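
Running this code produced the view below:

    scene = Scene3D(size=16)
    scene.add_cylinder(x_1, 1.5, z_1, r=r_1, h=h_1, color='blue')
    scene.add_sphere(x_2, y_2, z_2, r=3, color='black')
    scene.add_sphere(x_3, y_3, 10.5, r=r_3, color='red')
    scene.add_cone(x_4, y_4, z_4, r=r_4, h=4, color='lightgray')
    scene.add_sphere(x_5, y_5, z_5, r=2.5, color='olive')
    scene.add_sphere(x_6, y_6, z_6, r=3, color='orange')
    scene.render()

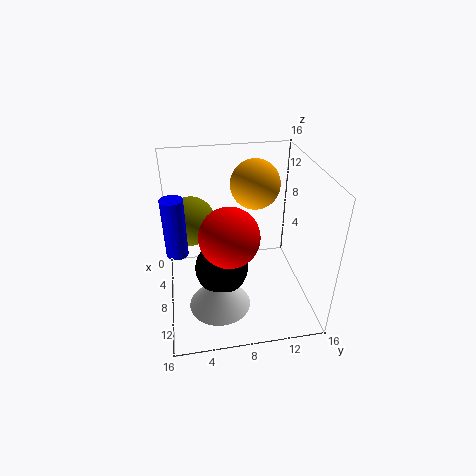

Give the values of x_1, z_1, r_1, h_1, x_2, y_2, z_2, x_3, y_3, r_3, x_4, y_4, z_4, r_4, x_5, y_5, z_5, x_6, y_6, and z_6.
x_1 = 12.5; z_1 = 10; r_1 = 1; h_1 = 5.5; x_2 = 8.5; y_2 = 6; z_2 = 4.5; x_3 = 11.5; y_3 = 6.5; r_3 = 3; x_4 = 10; y_4 = 5.5; z_4 = 0.5; r_4 = 3.5; x_5 = 8.5; y_5 = 3; z_5 = 11; x_6 = 3; y_6 = 11; z_6 = 12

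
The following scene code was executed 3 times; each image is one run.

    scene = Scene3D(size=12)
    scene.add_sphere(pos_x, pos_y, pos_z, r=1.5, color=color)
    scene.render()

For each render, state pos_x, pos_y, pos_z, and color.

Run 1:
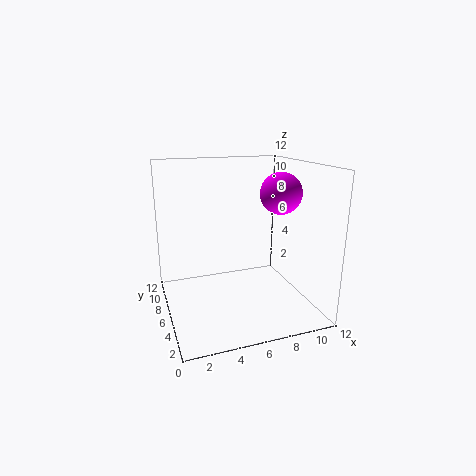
pos_x = 8, pos_y = 2.5, pos_z = 10.25, color = 'magenta'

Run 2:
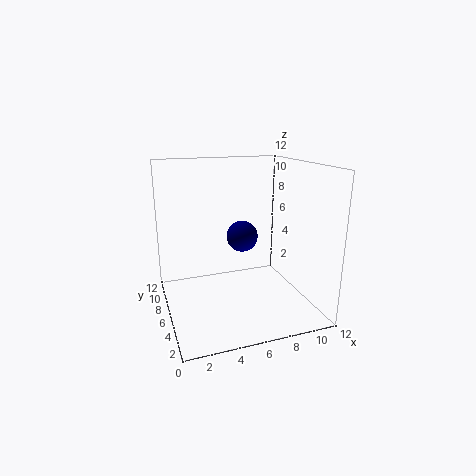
pos_x = 7.75, pos_y = 9.75, pos_z = 4.75, color = 'navy'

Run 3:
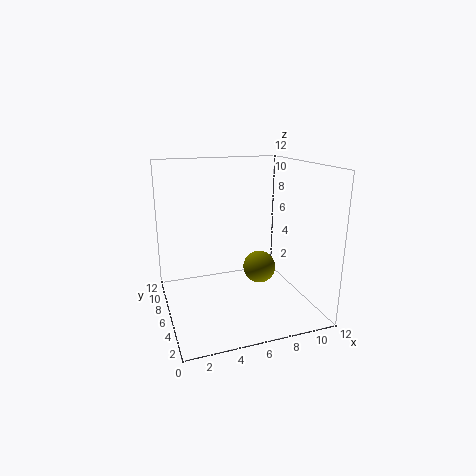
pos_x = 8.75, pos_y = 7.75, pos_z = 2.25, color = 'olive'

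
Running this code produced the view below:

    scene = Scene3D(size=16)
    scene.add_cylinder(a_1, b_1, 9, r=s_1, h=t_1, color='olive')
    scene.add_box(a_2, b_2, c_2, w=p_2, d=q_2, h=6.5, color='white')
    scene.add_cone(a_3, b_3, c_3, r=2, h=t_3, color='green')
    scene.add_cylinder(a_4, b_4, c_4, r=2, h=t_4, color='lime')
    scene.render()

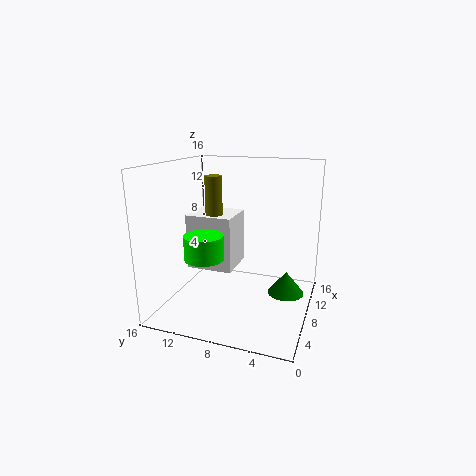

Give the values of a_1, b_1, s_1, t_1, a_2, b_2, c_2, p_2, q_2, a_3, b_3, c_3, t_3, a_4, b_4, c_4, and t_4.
a_1 = 9.5, b_1 = 11.5, s_1 = 1, t_1 = 5.5, a_2 = 8, b_2 = 9, c_2 = 3.5, p_2 = 5, q_2 = 5.5, a_3 = 8.5, b_3 = 2.5, c_3 = 2, t_3 = 2.5, a_4 = 3.5, b_4 = 10, c_4 = 7, t_4 = 2.5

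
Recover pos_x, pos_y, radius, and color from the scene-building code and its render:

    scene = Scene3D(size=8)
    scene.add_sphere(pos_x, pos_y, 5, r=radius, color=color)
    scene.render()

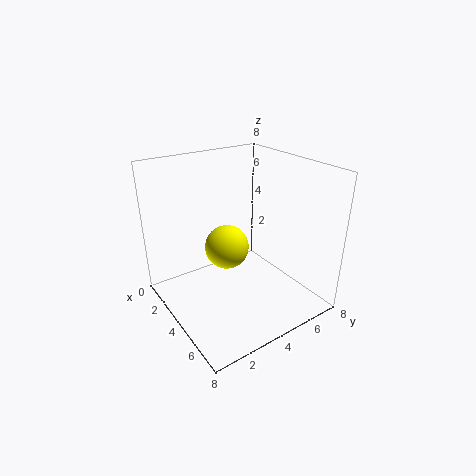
pos_x = 6; pos_y = 2; radius = 1; color = 'yellow'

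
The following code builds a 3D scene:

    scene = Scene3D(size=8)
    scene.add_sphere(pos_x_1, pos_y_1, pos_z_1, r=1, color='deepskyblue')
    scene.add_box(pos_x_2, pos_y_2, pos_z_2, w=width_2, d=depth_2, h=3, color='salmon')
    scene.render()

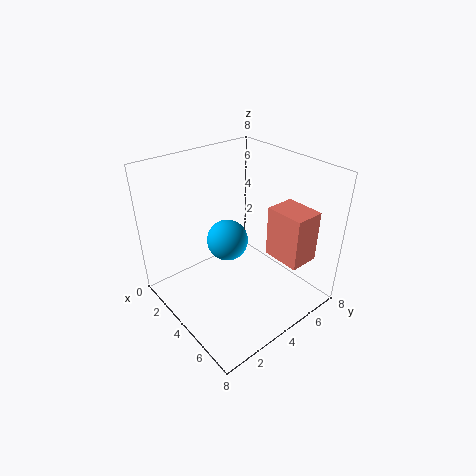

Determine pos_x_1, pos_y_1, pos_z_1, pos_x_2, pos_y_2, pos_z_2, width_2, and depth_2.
pos_x_1 = 5
pos_y_1 = 2.5
pos_z_1 = 5
pos_x_2 = 4.5
pos_y_2 = 5.75
pos_z_2 = 2.5
width_2 = 2.25
depth_2 = 1.75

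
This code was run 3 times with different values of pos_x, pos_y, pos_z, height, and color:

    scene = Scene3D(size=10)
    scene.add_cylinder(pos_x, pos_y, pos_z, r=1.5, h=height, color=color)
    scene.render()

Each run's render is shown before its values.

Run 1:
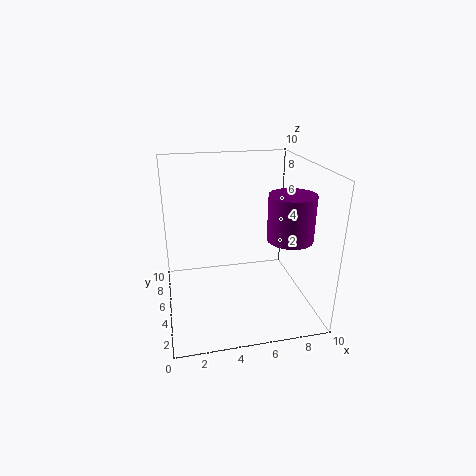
pos_x = 8; pos_y = 3; pos_z = 5.5; height = 3; color = 'purple'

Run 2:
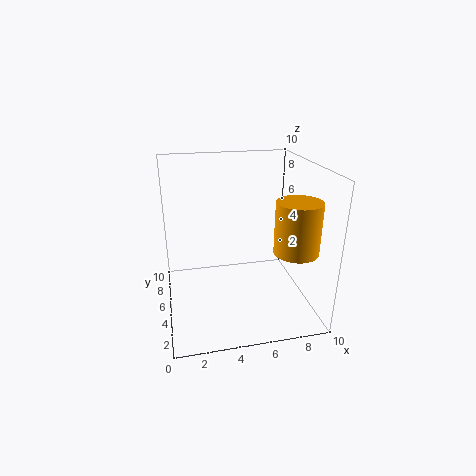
pos_x = 8.5; pos_y = 3; pos_z = 4.5; height = 3.5; color = 'orange'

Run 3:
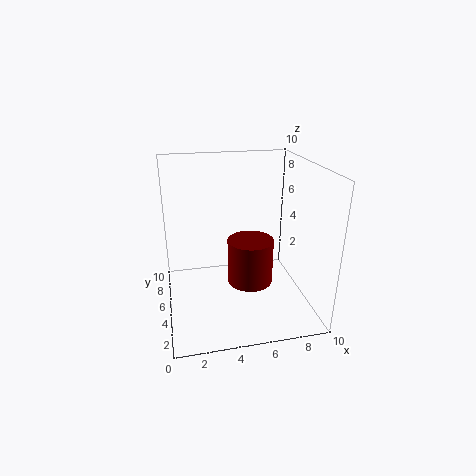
pos_x = 5.5; pos_y = 3.5; pos_z = 2.5; height = 3; color = 'maroon'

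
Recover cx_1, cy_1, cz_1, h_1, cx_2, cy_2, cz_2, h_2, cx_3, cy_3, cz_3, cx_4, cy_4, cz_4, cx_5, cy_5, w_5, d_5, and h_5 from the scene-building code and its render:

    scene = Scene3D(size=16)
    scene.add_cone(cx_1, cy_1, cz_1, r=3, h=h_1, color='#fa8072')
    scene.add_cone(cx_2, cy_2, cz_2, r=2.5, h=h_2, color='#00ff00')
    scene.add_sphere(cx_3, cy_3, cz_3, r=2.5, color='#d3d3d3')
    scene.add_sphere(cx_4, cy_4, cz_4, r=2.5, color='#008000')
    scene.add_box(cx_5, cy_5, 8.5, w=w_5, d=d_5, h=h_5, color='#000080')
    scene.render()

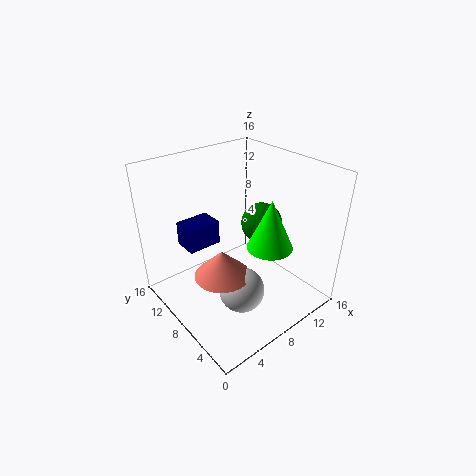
cx_1 = 5
cy_1 = 7
cz_1 = 5
h_1 = 3
cx_2 = 10
cy_2 = 5
cz_2 = 7.5
h_2 = 5.5
cx_3 = 6.5
cy_3 = 5.5
cz_3 = 3
cx_4 = 13
cy_4 = 9.5
cz_4 = 7.5
cx_5 = 2
cy_5 = 8
w_5 = 3.5
d_5 = 2.5
h_5 = 2.5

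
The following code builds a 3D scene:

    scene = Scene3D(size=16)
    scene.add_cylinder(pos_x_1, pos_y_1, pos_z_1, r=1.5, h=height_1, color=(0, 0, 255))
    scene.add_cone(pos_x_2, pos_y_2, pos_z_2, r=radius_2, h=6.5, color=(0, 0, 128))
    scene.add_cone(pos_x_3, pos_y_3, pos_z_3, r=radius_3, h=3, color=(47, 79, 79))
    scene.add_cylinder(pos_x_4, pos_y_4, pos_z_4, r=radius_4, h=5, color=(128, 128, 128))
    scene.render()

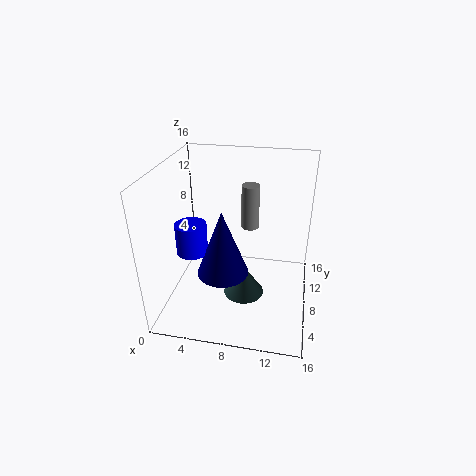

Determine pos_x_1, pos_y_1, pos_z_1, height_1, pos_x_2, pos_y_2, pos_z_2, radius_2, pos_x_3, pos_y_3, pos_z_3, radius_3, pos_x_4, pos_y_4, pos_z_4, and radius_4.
pos_x_1 = 4.5; pos_y_1 = 3; pos_z_1 = 9; height_1 = 3; pos_x_2 = 7.5; pos_y_2 = 3; pos_z_2 = 7; radius_2 = 2.5; pos_x_3 = 9.5; pos_y_3 = 3.5; pos_z_3 = 4.5; radius_3 = 2; pos_x_4 = 9; pos_y_4 = 10; pos_z_4 = 8.5; radius_4 = 1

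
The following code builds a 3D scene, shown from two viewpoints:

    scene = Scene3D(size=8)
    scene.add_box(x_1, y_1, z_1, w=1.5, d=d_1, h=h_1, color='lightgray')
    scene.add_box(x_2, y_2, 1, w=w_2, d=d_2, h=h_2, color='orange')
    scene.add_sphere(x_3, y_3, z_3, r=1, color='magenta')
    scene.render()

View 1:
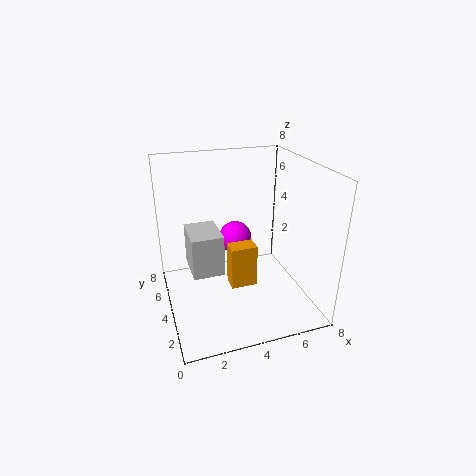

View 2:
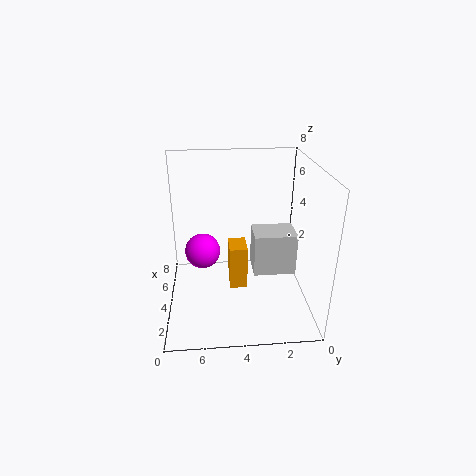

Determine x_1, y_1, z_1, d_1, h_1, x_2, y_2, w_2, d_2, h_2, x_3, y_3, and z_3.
x_1 = 1
y_1 = 1.5
z_1 = 3.5
d_1 = 2
h_1 = 2
x_2 = 3.5
y_2 = 3.5
w_2 = 1.5
d_2 = 1
h_2 = 2.5
x_3 = 4.5
y_3 = 6
z_3 = 3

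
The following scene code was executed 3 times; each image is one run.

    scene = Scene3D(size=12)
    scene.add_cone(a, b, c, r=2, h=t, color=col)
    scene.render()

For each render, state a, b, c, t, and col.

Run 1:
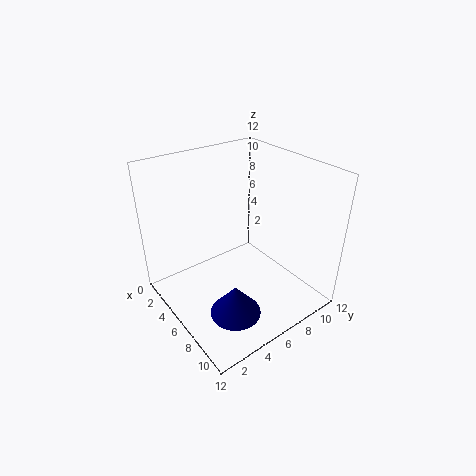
a = 9
b = 3.5
c = 1.5
t = 2.5
col = 'navy'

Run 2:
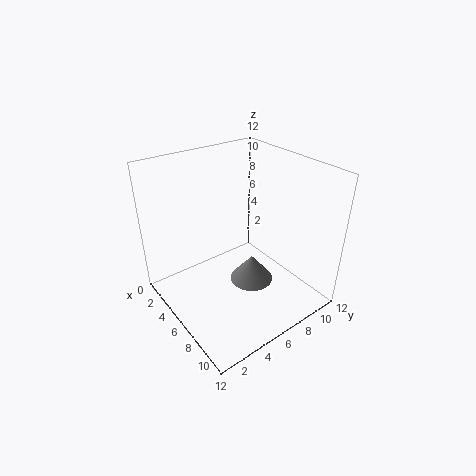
a = 5.5
b = 8
c = 0.5
t = 2.5
col = 'gray'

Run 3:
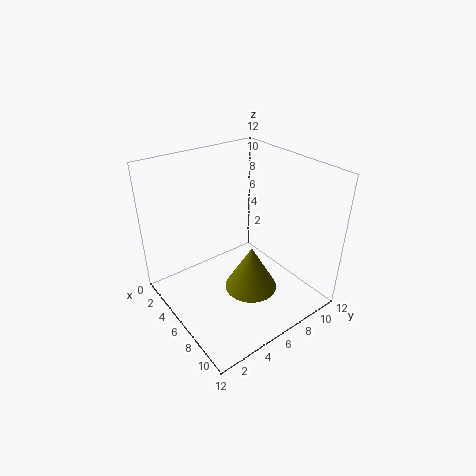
a = 9
b = 5
c = 3.5
t = 3.5
col = 'olive'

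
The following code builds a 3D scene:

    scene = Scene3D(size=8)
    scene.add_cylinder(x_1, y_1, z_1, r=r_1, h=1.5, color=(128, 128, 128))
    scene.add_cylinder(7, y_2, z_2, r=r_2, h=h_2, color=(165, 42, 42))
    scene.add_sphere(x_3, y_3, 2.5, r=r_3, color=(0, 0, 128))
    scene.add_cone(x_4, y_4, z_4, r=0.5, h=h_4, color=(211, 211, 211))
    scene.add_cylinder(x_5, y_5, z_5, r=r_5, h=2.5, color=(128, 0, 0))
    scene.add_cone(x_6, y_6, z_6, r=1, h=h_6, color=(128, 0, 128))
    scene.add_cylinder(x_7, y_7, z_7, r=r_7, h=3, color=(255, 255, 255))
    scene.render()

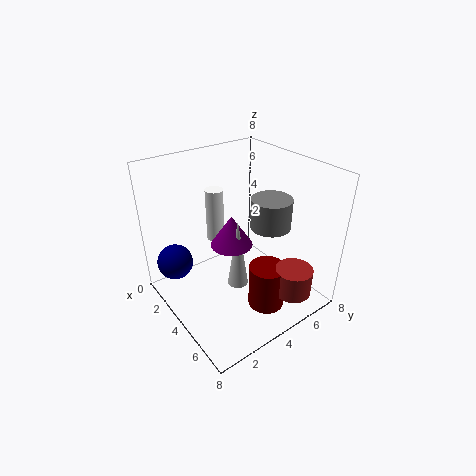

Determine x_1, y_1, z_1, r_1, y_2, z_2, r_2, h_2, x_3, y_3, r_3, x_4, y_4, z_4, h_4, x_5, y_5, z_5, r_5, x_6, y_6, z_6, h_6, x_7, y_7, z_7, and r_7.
x_1 = 6
y_1 = 4.5
z_1 = 5.5
r_1 = 1
y_2 = 5.5
z_2 = 1.5
r_2 = 1
h_2 = 1.5
x_3 = 2
y_3 = 1
r_3 = 1
x_4 = 6
y_4 = 2.5
z_4 = 3
h_4 = 3.5
x_5 = 6
y_5 = 4.5
z_5 = 0.5
r_5 = 1
x_6 = 5.5
y_6 = 2.5
z_6 = 5
h_6 = 1.5
x_7 = 2.5
y_7 = 3.5
z_7 = 3.5
r_7 = 0.5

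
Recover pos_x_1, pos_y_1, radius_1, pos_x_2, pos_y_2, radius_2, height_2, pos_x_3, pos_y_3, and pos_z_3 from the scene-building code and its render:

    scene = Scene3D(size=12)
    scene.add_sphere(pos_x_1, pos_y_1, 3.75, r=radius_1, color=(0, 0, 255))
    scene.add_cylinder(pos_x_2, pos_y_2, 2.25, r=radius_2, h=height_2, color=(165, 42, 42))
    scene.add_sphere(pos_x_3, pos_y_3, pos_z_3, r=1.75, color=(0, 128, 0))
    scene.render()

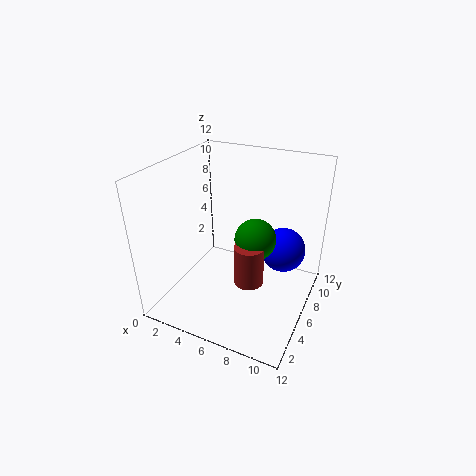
pos_x_1 = 9
pos_y_1 = 9.25
radius_1 = 2
pos_x_2 = 7.25
pos_y_2 = 5.5
radius_2 = 1.25
height_2 = 3.5
pos_x_3 = 7.25
pos_y_3 = 6.75
pos_z_3 = 5.75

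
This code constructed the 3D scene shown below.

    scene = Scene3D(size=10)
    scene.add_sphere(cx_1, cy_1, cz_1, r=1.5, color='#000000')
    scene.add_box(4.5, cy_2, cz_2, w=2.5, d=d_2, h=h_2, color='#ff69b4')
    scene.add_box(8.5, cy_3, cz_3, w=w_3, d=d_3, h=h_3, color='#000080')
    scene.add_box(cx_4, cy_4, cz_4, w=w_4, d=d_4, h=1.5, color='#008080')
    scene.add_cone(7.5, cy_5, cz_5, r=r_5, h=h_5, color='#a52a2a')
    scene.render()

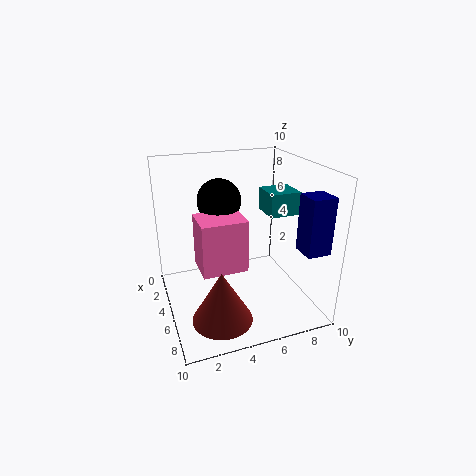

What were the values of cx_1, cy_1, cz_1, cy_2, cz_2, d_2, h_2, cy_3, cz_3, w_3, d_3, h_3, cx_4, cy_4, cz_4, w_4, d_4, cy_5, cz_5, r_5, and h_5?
cx_1 = 4, cy_1 = 4, cz_1 = 7.5, cy_2 = 2, cz_2 = 3.5, d_2 = 3, h_2 = 3.5, cy_3 = 7.5, cz_3 = 5.5, w_3 = 1.5, d_3 = 1.5, h_3 = 3.5, cx_4 = 5, cy_4 = 6.5, cz_4 = 7, w_4 = 2, d_4 = 2, cy_5 = 3, cz_5 = 0.5, r_5 = 2, h_5 = 3.5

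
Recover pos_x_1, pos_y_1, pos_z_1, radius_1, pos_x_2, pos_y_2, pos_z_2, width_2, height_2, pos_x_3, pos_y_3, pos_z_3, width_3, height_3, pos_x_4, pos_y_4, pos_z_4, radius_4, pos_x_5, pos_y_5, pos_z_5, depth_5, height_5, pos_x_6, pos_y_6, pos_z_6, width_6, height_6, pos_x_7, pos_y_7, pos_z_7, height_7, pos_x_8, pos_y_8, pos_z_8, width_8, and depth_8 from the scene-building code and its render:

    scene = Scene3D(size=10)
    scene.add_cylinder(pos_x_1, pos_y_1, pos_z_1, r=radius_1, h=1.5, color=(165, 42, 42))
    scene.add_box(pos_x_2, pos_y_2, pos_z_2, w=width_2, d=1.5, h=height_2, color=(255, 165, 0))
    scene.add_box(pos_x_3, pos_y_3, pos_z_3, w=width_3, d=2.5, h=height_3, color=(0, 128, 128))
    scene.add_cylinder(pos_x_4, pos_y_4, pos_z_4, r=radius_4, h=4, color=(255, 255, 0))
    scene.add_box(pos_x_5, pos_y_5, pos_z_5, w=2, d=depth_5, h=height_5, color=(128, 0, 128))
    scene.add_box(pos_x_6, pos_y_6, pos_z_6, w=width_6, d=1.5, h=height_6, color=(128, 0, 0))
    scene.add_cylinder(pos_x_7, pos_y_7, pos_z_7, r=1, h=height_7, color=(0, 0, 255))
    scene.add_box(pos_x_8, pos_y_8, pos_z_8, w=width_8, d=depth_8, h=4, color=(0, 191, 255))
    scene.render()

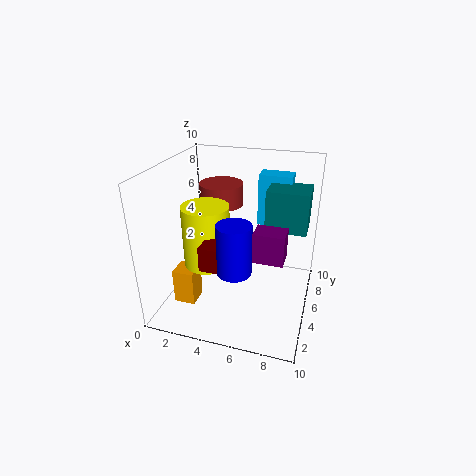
pos_x_1 = 3.5, pos_y_1 = 6, pos_z_1 = 7, radius_1 = 1.5, pos_x_2 = 1, pos_y_2 = 2.5, pos_z_2 = 0.5, width_2 = 1.5, height_2 = 2.5, pos_x_3 = 6.5, pos_y_3 = 6.5, pos_z_3 = 5, width_3 = 3, height_3 = 3, pos_x_4 = 3.5, pos_y_4 = 3, pos_z_4 = 4, radius_4 = 1.5, pos_x_5 = 6.5, pos_y_5 = 3, pos_z_5 = 4.5, depth_5 = 1.5, height_5 = 2, pos_x_6 = 4, pos_y_6 = 0.5, pos_z_6 = 5, width_6 = 2.5, height_6 = 1.5, pos_x_7 = 6, pos_y_7 = 1, pos_z_7 = 5, height_7 = 3, pos_x_8 = 5.5, pos_y_8 = 8.5, pos_z_8 = 4.5, width_8 = 2.5, depth_8 = 1.5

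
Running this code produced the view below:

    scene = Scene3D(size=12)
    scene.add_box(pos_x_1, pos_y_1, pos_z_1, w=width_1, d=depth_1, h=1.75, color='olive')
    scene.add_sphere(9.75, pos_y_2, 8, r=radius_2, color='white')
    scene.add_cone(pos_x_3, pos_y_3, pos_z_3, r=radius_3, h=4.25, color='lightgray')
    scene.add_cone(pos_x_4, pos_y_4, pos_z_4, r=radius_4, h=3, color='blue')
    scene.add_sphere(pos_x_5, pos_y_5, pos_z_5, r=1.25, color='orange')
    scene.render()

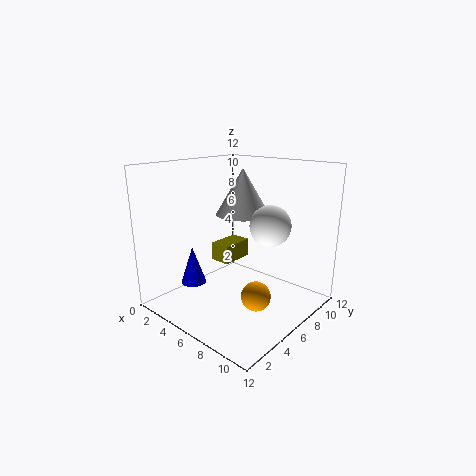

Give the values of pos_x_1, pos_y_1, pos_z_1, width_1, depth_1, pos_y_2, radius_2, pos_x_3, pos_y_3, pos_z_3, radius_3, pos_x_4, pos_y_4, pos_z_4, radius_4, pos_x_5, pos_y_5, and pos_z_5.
pos_x_1 = 1.25
pos_y_1 = 7.5
pos_z_1 = 2.25
width_1 = 2
depth_1 = 3.25
pos_y_2 = 5.25
radius_2 = 1.5
pos_x_3 = 3.75
pos_y_3 = 9.25
pos_z_3 = 7
radius_3 = 2.5
pos_x_4 = 4.25
pos_y_4 = 2.5
pos_z_4 = 2.75
radius_4 = 1
pos_x_5 = 8
pos_y_5 = 6
pos_z_5 = 1.25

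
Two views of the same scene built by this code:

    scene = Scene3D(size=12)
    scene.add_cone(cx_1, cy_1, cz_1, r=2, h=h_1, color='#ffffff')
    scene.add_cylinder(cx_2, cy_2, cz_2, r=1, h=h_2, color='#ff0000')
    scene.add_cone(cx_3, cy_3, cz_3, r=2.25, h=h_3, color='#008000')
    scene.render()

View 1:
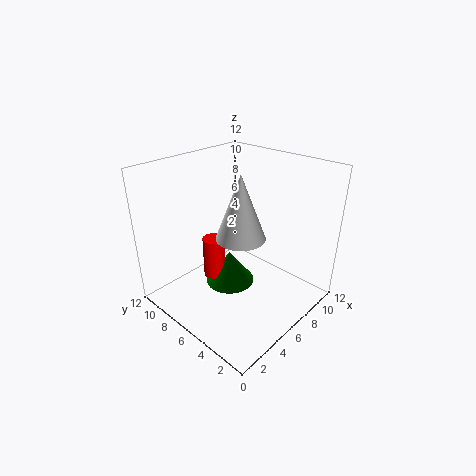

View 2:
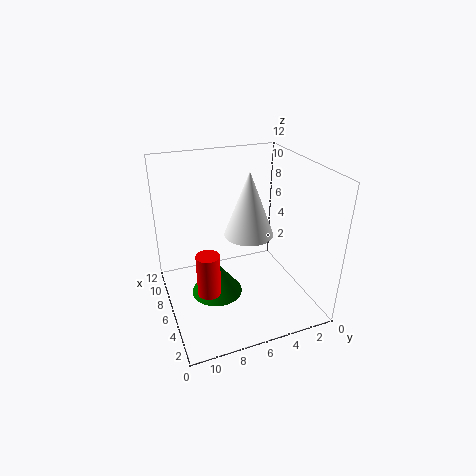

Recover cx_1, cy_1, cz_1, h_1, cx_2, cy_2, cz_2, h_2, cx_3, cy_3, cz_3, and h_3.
cx_1 = 5.5; cy_1 = 5.25; cz_1 = 6.5; h_1 = 5.25; cx_2 = 5.75; cy_2 = 8.75; cz_2 = 1.25; h_2 = 3.75; cx_3 = 6.75; cy_3 = 7.75; cz_3 = 0.5; h_3 = 3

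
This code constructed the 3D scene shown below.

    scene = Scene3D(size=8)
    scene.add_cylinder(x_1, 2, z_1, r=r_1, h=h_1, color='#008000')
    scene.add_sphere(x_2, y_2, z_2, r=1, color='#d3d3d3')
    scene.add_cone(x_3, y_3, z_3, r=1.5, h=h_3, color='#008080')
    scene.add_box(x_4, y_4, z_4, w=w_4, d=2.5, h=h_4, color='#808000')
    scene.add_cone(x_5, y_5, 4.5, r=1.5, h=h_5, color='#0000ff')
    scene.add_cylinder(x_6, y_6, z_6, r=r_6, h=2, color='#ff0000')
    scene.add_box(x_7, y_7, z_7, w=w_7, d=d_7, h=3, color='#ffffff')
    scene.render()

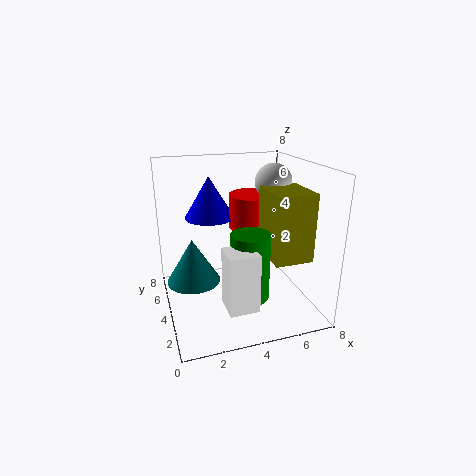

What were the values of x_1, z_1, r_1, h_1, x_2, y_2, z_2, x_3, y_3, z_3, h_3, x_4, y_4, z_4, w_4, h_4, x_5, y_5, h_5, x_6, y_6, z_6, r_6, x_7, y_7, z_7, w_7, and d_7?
x_1 = 4
z_1 = 1.5
r_1 = 1
h_1 = 3.5
x_2 = 6
y_2 = 4
z_2 = 7
x_3 = 1.5
y_3 = 4.5
z_3 = 1.5
h_3 = 2.5
x_4 = 5
y_4 = 1
z_4 = 3.5
w_4 = 2
h_4 = 3.5
x_5 = 3
y_5 = 6.5
h_5 = 2.5
x_6 = 5.5
y_6 = 5.5
z_6 = 4
r_6 = 1.5
x_7 = 2.5
y_7 = 0.5
z_7 = 1.5
w_7 = 1.5
d_7 = 1.5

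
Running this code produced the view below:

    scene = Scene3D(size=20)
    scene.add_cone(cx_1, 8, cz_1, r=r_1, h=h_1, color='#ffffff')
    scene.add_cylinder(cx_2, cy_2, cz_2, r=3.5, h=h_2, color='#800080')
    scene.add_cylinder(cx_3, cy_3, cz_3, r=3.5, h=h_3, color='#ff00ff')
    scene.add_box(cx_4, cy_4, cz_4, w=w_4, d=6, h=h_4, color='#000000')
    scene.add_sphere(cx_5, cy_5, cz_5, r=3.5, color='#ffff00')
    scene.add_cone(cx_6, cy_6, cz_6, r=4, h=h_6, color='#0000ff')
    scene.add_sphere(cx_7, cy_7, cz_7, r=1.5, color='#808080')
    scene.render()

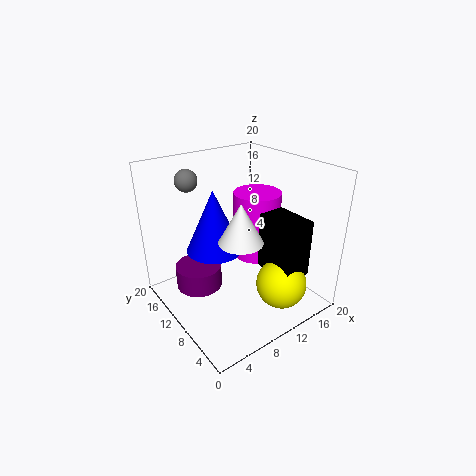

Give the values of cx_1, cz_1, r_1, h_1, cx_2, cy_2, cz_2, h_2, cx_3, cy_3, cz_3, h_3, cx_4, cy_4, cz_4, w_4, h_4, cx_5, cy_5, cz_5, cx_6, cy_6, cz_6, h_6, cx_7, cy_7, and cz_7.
cx_1 = 9
cz_1 = 10.5
r_1 = 3
h_1 = 5.5
cx_2 = 6.5
cy_2 = 15.5
cz_2 = 0.5
h_2 = 3.5
cx_3 = 15
cy_3 = 12
cz_3 = 5
h_3 = 10
cx_4 = 12.5
cy_4 = 2.5
cz_4 = 5.5
w_4 = 4
h_4 = 8
cx_5 = 13.5
cy_5 = 4.5
cz_5 = 4
cx_6 = 8
cy_6 = 13
cz_6 = 7.5
h_6 = 9
cx_7 = 5
cy_7 = 14.5
cz_7 = 18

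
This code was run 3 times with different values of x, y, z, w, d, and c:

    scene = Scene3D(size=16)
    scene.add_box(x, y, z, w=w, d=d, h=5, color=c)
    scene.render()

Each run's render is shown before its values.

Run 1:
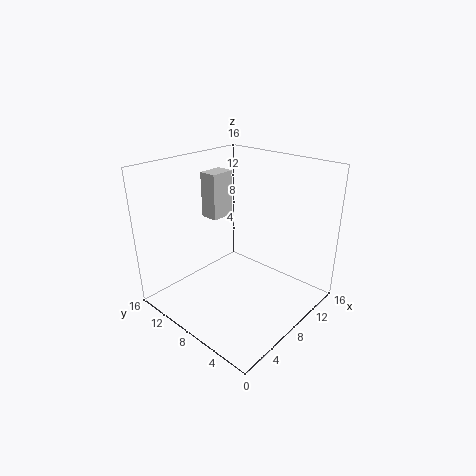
x = 6.5; y = 10; z = 10; w = 2.75; d = 2; c = 'lightgray'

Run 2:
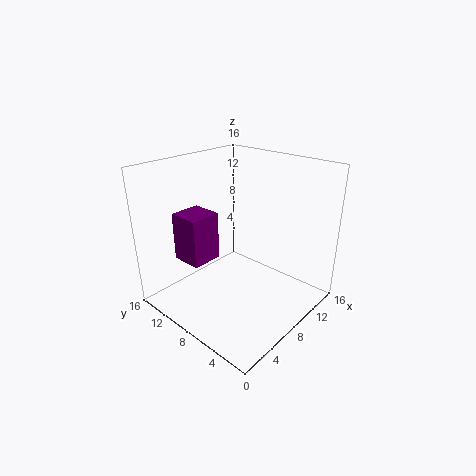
x = 2; y = 8.25; z = 6.75; w = 3.25; d = 3.25; c = 'purple'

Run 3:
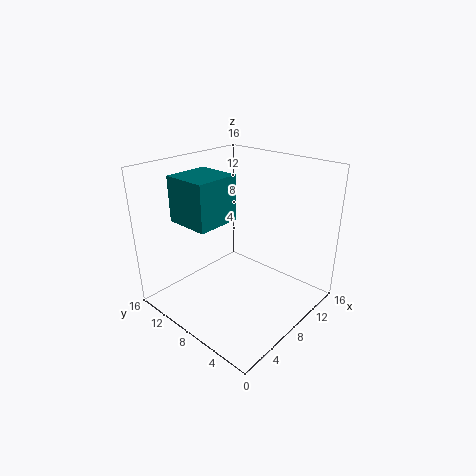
x = 3.25; y = 8.5; z = 10; w = 5; d = 5; c = 'teal'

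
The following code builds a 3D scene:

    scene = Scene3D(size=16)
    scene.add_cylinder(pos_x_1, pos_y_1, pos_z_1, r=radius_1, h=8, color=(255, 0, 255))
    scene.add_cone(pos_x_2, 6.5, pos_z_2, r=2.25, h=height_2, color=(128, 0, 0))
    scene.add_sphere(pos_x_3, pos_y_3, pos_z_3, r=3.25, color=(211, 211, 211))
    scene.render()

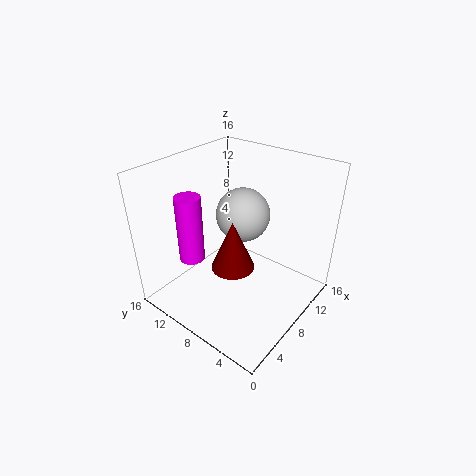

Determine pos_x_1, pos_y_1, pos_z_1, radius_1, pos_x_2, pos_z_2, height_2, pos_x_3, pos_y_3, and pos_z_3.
pos_x_1 = 5.75
pos_y_1 = 13.25
pos_z_1 = 4.25
radius_1 = 1.5
pos_x_2 = 5.25
pos_z_2 = 6.5
height_2 = 5.25
pos_x_3 = 11.5
pos_y_3 = 10
pos_z_3 = 8.75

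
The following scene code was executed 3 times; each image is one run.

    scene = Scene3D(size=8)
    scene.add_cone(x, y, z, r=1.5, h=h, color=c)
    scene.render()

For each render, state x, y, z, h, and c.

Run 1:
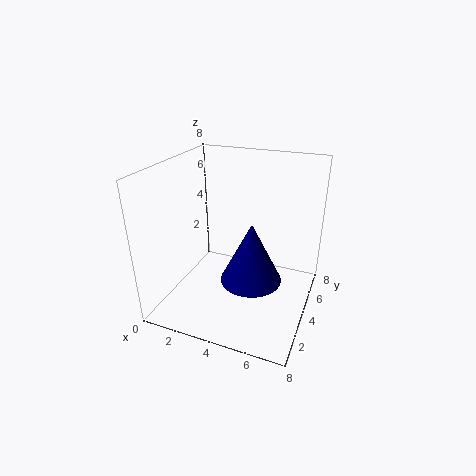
x = 5.5, y = 2, z = 3, h = 3, c = 'navy'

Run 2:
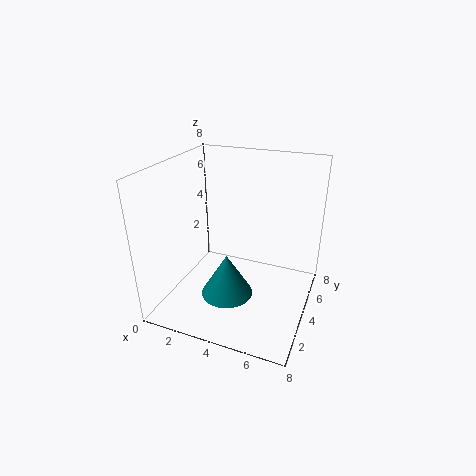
x = 3.5, y = 3.5, z = 0.5, h = 2.5, c = 'teal'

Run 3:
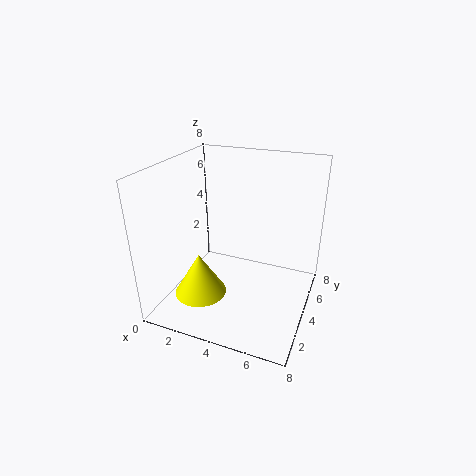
x = 2, y = 3, z = 0.5, h = 2.5, c = 'yellow'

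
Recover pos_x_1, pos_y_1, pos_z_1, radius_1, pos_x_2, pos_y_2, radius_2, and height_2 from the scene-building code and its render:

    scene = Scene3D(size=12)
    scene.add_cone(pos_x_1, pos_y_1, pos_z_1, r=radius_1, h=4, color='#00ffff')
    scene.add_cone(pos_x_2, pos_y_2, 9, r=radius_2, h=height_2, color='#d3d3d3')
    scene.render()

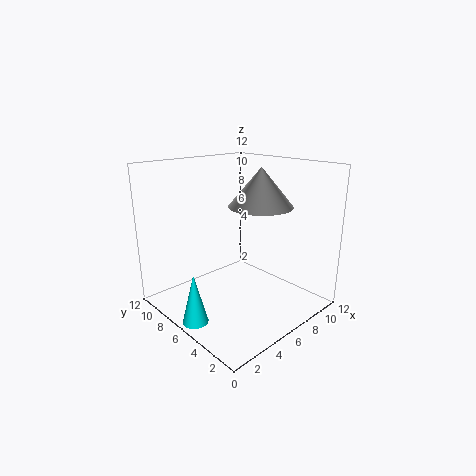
pos_x_1 = 1; pos_y_1 = 5.5; pos_z_1 = 0.5; radius_1 = 1; pos_x_2 = 6.5; pos_y_2 = 4; radius_2 = 2.5; height_2 = 3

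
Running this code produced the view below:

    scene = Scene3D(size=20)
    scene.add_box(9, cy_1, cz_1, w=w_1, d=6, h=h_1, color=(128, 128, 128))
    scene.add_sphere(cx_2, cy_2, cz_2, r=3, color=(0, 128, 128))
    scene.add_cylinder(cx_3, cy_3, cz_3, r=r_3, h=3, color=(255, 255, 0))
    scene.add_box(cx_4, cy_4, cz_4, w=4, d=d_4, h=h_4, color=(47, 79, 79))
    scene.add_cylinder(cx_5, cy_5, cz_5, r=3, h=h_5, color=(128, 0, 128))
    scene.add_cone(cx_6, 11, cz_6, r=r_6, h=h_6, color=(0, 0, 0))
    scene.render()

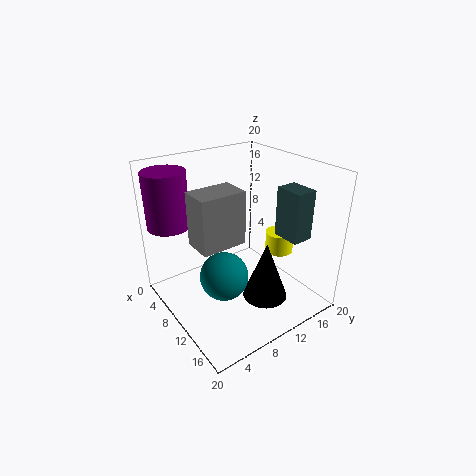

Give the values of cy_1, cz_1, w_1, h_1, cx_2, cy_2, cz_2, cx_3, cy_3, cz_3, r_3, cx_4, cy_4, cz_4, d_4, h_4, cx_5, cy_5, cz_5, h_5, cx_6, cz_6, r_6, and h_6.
cy_1 = 3, cz_1 = 11, w_1 = 4, h_1 = 7, cx_2 = 14, cy_2 = 5, cz_2 = 8, cx_3 = 12, cy_3 = 16, cz_3 = 7, r_3 = 2, cx_4 = 12, cy_4 = 15, cz_4 = 10, d_4 = 3, h_4 = 7, cx_5 = 3, cy_5 = 3, cz_5 = 11, h_5 = 8, cx_6 = 15, cz_6 = 3, r_6 = 3, h_6 = 8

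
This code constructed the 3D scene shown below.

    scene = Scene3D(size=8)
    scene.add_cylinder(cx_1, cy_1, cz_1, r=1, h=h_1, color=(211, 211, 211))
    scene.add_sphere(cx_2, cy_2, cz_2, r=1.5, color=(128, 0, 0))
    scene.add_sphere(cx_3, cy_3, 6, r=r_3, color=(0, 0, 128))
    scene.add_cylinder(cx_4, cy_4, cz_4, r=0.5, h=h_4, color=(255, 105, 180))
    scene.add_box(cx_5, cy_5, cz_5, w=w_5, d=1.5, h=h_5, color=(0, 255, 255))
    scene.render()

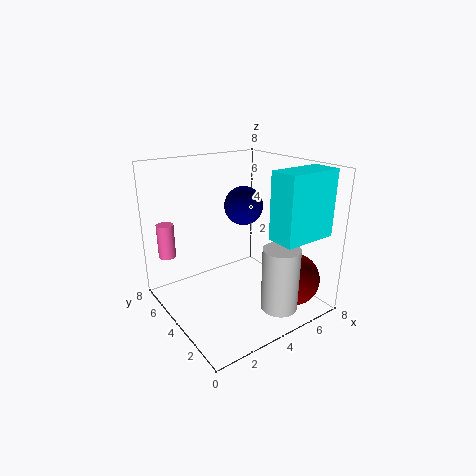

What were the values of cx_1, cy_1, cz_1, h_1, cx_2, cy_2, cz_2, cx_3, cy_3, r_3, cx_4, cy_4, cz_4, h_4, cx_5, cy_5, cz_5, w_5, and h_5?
cx_1 = 5; cy_1 = 1.5; cz_1 = 0.5; h_1 = 3.5; cx_2 = 6.5; cy_2 = 2; cz_2 = 1.5; cx_3 = 4; cy_3 = 3.5; r_3 = 1; cx_4 = 1; cy_4 = 7; cz_4 = 2.5; h_4 = 2; cx_5 = 4.5; cy_5 = 0.5; cz_5 = 4.5; w_5 = 3; h_5 = 3.5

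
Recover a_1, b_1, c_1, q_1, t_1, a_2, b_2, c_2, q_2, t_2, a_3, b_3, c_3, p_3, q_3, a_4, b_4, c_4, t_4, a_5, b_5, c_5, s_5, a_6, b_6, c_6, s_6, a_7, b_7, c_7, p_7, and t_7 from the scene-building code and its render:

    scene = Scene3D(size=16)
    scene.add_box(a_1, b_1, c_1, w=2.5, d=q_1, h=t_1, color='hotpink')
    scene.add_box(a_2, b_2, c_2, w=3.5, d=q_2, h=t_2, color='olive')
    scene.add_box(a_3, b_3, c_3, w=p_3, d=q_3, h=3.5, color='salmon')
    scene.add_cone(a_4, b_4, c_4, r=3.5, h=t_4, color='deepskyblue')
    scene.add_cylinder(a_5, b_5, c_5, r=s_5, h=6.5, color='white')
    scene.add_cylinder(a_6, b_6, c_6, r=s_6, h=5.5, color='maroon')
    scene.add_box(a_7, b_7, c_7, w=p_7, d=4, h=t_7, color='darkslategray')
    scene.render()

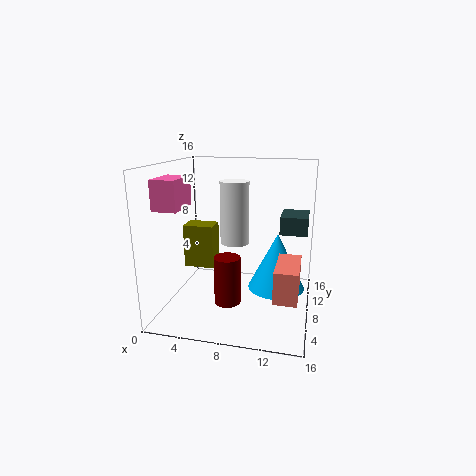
a_1 = 1
b_1 = 2
c_1 = 12
q_1 = 4
t_1 = 3
a_2 = 1.5
b_2 = 8
c_2 = 4
q_2 = 2.5
t_2 = 5
a_3 = 12.5
b_3 = 4
c_3 = 2.5
p_3 = 2.5
q_3 = 5.5
a_4 = 12
b_4 = 12
c_4 = 0.5
t_4 = 7
a_5 = 8
b_5 = 6.5
c_5 = 8
s_5 = 1.5
a_6 = 7
b_6 = 7
c_6 = 0.5
s_6 = 1.5
a_7 = 12.5
b_7 = 8.5
c_7 = 8.5
p_7 = 3
t_7 = 2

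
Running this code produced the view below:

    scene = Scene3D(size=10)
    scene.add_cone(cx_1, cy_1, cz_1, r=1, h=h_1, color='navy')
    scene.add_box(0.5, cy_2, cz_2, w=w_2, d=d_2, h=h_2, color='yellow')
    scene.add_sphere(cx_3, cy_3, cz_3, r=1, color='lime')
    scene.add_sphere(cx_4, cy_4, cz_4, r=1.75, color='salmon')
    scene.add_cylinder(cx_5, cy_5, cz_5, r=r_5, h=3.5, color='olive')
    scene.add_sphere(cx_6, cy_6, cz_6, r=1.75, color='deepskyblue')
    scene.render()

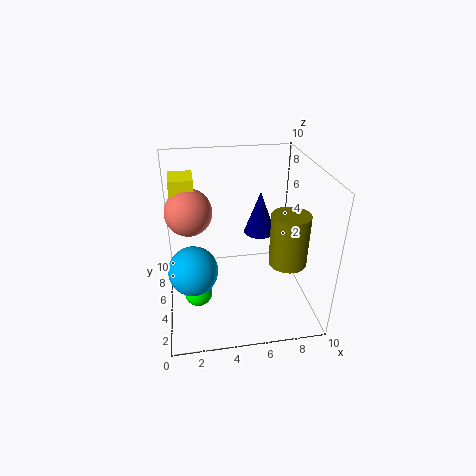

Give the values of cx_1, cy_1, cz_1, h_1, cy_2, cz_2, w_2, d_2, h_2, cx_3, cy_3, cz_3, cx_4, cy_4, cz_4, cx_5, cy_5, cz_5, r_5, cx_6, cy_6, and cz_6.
cx_1 = 6.25
cy_1 = 4
cz_1 = 6
h_1 = 2.75
cy_2 = 7.25
cz_2 = 5.25
w_2 = 1.75
d_2 = 2.25
h_2 = 3.25
cx_3 = 2
cy_3 = 4.5
cz_3 = 1
cx_4 = 1.75
cy_4 = 7.5
cz_4 = 6
cx_5 = 8
cy_5 = 3
cz_5 = 4
r_5 = 1.25
cx_6 = 1.75
cy_6 = 4.75
cz_6 = 2.75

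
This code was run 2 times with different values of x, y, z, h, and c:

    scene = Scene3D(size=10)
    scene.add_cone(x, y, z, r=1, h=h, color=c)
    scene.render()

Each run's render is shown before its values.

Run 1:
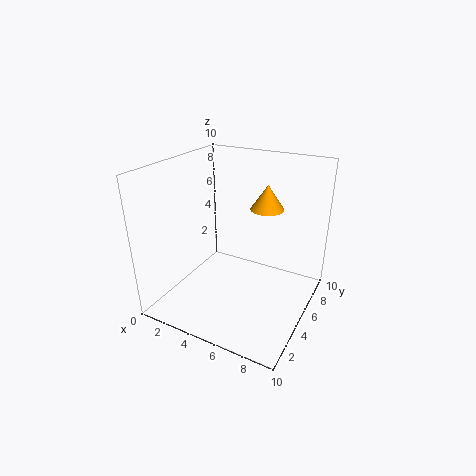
x = 7.5; y = 4; z = 8; h = 1.5; c = 'orange'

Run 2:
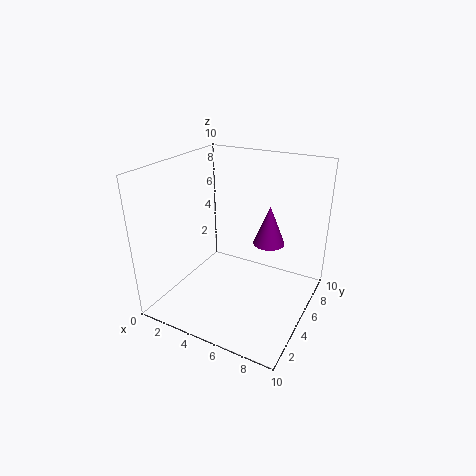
x = 7.5; y = 4.5; z = 5.5; h = 2.5; c = 'purple'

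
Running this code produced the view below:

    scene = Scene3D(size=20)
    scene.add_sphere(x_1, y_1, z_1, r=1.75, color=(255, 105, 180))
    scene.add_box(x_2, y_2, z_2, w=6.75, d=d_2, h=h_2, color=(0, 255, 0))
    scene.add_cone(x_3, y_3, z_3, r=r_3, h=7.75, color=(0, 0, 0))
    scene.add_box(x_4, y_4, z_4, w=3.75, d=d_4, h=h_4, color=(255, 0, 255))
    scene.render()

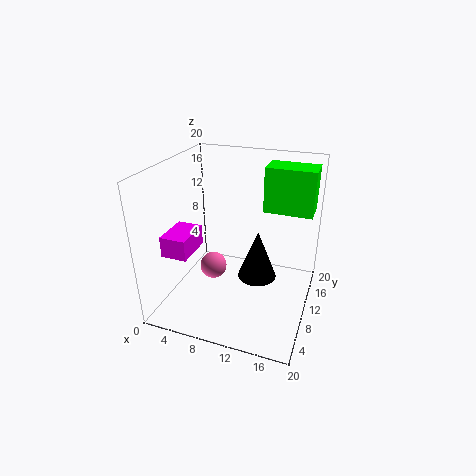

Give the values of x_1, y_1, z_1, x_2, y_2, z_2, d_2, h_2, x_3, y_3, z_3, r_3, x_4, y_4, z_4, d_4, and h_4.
x_1 = 7.75; y_1 = 6.5; z_1 = 7.25; x_2 = 12.75; y_2 = 12.5; z_2 = 13.25; d_2 = 4; h_2 = 6.25; x_3 = 11.75; y_3 = 14; z_3 = 1.5; r_3 = 3; x_4 = 0.25; y_4 = 5.5; z_4 = 7.5; d_4 = 5.5; h_4 = 3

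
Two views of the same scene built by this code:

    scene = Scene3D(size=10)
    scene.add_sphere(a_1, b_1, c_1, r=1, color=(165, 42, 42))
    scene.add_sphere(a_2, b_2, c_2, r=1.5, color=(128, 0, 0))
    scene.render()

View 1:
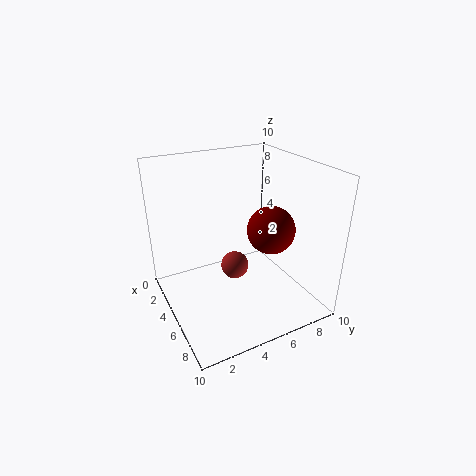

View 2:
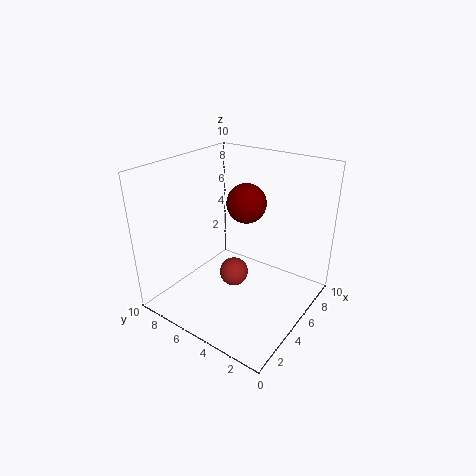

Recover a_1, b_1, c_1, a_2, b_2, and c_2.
a_1 = 4.5, b_1 = 5, c_1 = 2.5, a_2 = 7.5, b_2 = 6, c_2 = 6.5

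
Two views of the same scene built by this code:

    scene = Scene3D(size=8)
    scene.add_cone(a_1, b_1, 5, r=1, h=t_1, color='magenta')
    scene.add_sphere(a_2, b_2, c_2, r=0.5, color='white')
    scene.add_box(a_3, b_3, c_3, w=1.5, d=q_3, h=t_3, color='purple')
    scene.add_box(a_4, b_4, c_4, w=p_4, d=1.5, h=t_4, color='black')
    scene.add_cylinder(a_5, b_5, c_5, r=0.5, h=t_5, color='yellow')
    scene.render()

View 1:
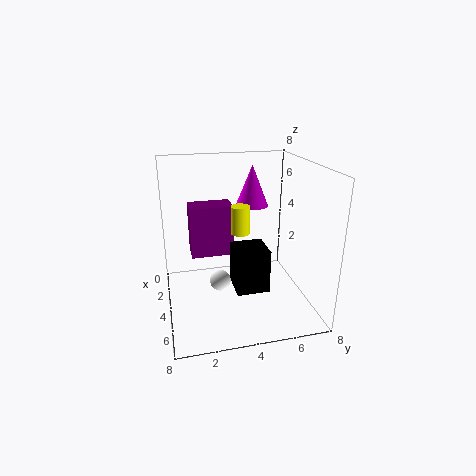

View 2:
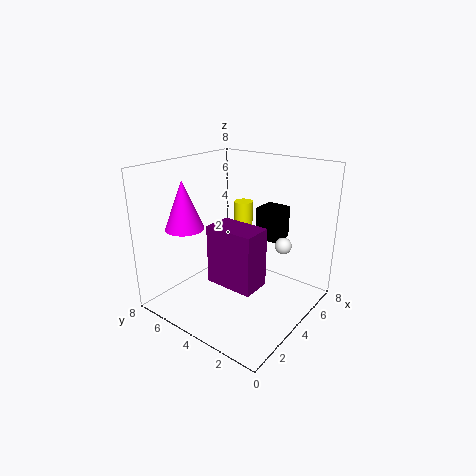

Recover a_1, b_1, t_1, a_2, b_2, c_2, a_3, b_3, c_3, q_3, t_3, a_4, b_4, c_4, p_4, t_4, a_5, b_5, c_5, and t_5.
a_1 = 1.5
b_1 = 5.5
t_1 = 2.5
a_2 = 6.5
b_2 = 2.5
c_2 = 3
a_3 = 1.5
b_3 = 1.5
c_3 = 2.5
q_3 = 2.5
t_3 = 3
a_4 = 6.5
b_4 = 3
c_4 = 3
p_4 = 1.5
t_4 = 2
a_5 = 4.5
b_5 = 4
c_5 = 4.5
t_5 = 1.5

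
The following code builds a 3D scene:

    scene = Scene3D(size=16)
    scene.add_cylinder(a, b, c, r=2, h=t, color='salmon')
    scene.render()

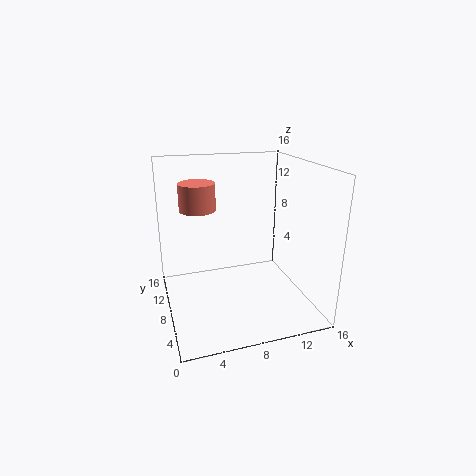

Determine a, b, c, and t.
a = 4; b = 10; c = 11; t = 3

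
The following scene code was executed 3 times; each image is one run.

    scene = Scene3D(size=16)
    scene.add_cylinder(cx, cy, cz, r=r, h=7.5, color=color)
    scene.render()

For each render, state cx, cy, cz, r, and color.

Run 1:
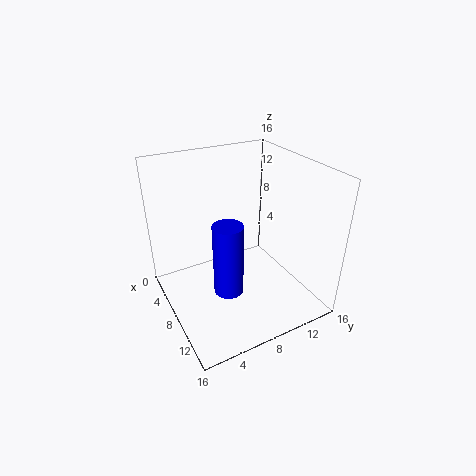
cx = 11.5, cy = 5, cz = 4.5, r = 1.5, color = 'blue'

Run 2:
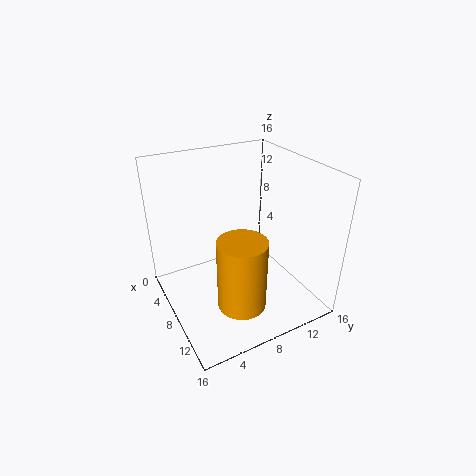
cx = 12.5, cy = 6, cz = 3, r = 2.5, color = 'orange'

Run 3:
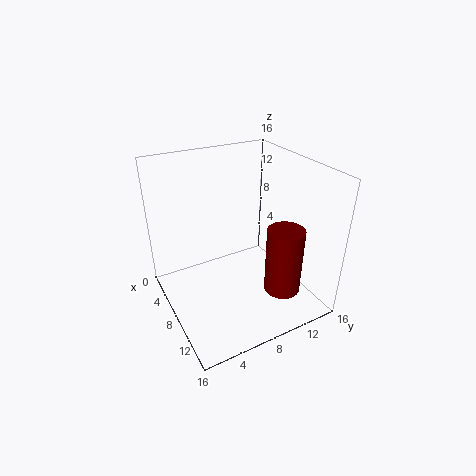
cx = 12, cy = 11.5, cz = 2.5, r = 2, color = 'maroon'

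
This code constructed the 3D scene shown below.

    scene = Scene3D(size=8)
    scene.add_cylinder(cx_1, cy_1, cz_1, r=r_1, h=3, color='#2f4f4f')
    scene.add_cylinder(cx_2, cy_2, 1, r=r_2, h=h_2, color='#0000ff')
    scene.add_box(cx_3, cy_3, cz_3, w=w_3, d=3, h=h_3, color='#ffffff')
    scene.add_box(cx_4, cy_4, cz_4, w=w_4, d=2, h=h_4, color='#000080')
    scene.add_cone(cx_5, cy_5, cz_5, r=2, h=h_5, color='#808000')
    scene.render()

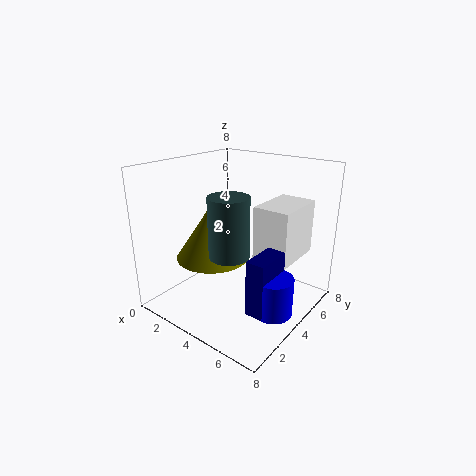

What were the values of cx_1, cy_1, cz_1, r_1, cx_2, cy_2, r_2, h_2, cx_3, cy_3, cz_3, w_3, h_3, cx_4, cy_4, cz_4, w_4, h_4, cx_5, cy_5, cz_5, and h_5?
cx_1 = 5; cy_1 = 2; cz_1 = 4; r_1 = 1; cx_2 = 7; cy_2 = 3; r_2 = 1; h_2 = 2; cx_3 = 5; cy_3 = 4; cz_3 = 3; w_3 = 2; h_3 = 3; cx_4 = 6; cy_4 = 2; cz_4 = 1; w_4 = 1; h_4 = 3; cx_5 = 3; cy_5 = 3; cz_5 = 3; h_5 = 3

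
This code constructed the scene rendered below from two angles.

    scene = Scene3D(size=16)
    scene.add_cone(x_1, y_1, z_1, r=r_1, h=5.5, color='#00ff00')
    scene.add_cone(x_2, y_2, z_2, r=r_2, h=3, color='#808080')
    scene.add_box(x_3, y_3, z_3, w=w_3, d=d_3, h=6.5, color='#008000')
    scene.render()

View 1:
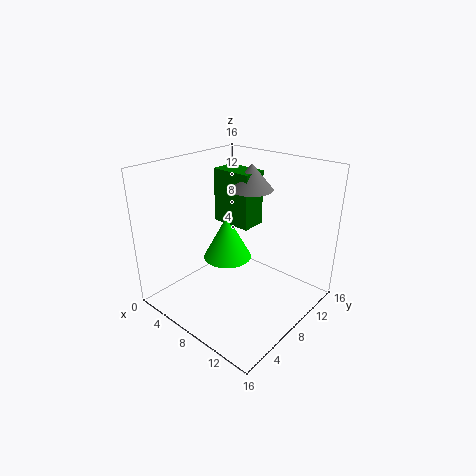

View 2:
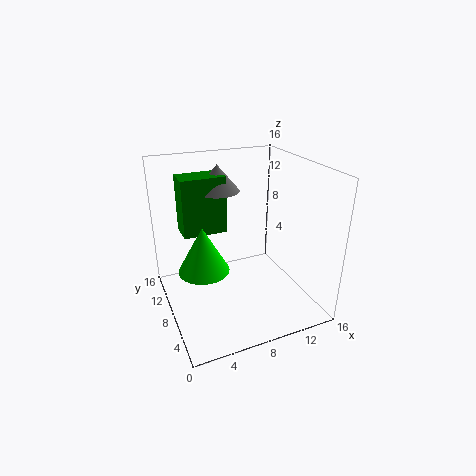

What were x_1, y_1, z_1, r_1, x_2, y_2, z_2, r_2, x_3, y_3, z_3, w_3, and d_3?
x_1 = 4.5
y_1 = 10
z_1 = 3.5
r_1 = 3
x_2 = 7
y_2 = 11.5
z_2 = 12.5
r_2 = 2.5
x_3 = 2.5
y_3 = 10
z_3 = 8
w_3 = 5
d_3 = 3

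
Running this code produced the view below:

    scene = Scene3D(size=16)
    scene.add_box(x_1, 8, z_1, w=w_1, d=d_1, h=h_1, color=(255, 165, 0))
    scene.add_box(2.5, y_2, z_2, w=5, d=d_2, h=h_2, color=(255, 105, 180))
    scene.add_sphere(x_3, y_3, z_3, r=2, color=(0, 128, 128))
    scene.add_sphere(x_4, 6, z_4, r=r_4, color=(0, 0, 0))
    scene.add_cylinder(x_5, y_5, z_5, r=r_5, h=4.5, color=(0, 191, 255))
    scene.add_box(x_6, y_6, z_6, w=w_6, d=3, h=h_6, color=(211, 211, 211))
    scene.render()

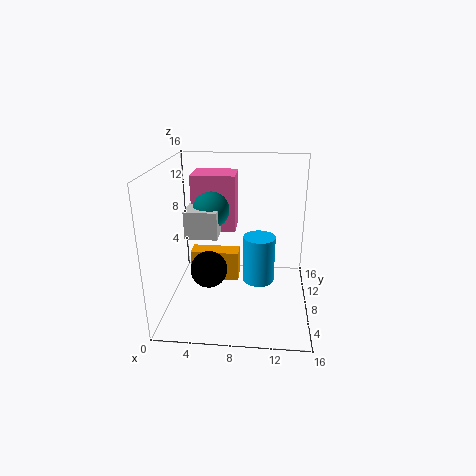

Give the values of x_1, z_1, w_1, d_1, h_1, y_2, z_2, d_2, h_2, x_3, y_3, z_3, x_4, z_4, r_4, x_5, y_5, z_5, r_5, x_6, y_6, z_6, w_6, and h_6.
x_1 = 2.5, z_1 = 2.5, w_1 = 5.5, d_1 = 2, h_1 = 3.5, y_2 = 9.5, z_2 = 8, d_2 = 4, h_2 = 6.5, x_3 = 5, y_3 = 8.5, z_3 = 11, x_4 = 5, z_4 = 5, r_4 = 2, x_5 = 10.5, y_5 = 3, z_5 = 6, r_5 = 1.5, x_6 = 2.5, y_6 = 6, z_6 = 8.5, w_6 = 3.5, h_6 = 3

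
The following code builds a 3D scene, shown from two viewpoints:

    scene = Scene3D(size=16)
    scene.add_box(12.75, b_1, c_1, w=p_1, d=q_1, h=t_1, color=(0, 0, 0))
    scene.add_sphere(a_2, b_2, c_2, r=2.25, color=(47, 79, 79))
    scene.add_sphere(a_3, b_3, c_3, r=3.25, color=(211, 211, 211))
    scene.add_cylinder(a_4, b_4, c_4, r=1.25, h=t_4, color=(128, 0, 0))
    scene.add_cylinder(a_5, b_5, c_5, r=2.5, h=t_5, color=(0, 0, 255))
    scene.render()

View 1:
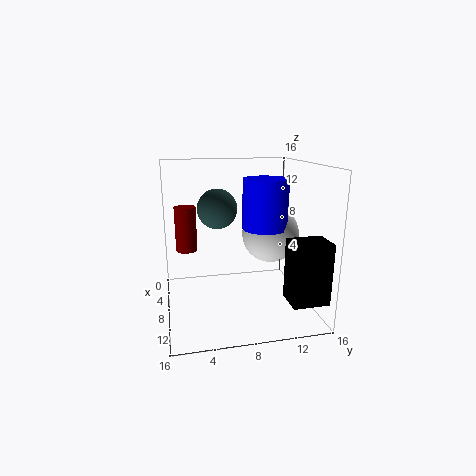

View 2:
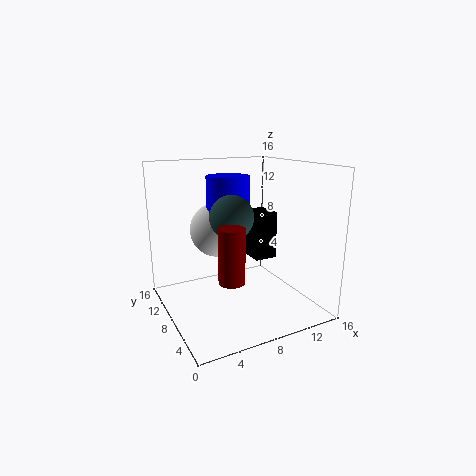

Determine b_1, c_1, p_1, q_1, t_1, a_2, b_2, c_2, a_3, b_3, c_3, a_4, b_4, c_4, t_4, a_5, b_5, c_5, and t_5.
b_1 = 11.75; c_1 = 3; p_1 = 3; q_1 = 3.75; t_1 = 6.25; a_2 = 6.25; b_2 = 6; c_2 = 11; a_3 = 7.25; b_3 = 12; c_3 = 8; a_4 = 4.5; b_4 = 2.5; c_4 = 5.75; t_4 = 5.25; a_5 = 8.25; b_5 = 11; c_5 = 9; t_5 = 5.5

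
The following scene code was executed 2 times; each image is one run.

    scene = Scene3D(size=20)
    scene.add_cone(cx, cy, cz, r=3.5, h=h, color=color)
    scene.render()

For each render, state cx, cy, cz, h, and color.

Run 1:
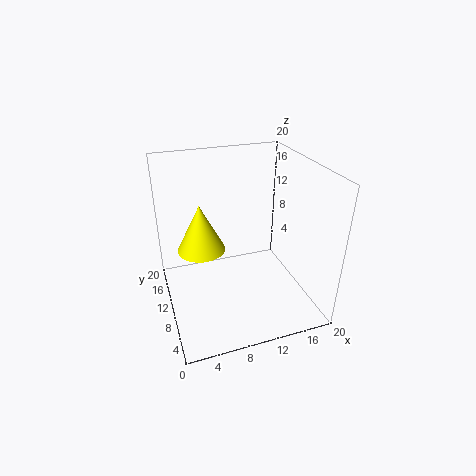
cx = 5.5; cy = 13.5; cz = 7; h = 7; color = 'yellow'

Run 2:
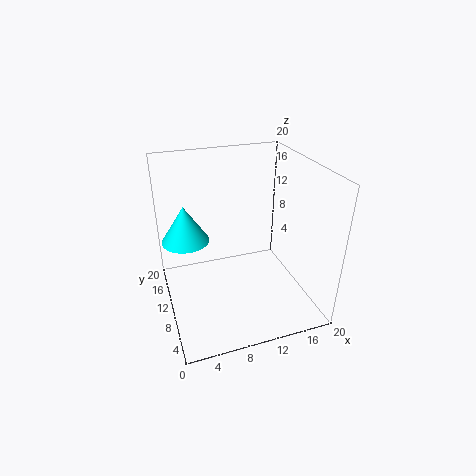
cx = 3.5; cy = 15; cz = 8; h = 5.5; color = 'cyan'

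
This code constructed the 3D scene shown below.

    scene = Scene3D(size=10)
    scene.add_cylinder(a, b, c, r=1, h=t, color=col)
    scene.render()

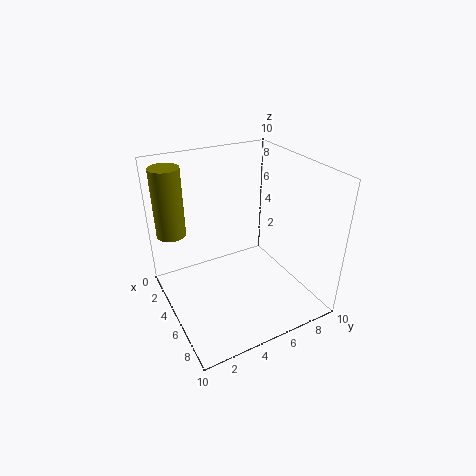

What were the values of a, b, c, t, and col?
a = 2.75, b = 1, c = 5.25, t = 4.75, col = 'olive'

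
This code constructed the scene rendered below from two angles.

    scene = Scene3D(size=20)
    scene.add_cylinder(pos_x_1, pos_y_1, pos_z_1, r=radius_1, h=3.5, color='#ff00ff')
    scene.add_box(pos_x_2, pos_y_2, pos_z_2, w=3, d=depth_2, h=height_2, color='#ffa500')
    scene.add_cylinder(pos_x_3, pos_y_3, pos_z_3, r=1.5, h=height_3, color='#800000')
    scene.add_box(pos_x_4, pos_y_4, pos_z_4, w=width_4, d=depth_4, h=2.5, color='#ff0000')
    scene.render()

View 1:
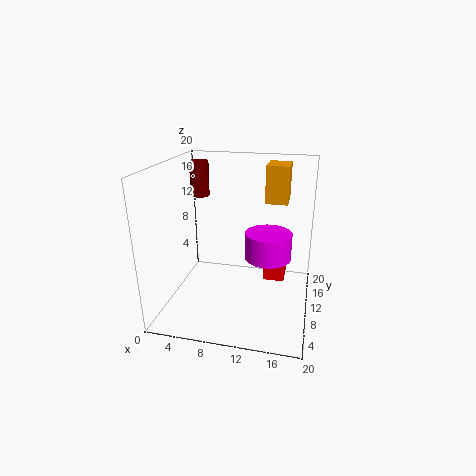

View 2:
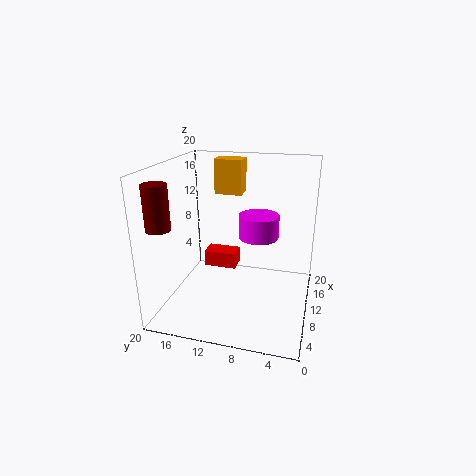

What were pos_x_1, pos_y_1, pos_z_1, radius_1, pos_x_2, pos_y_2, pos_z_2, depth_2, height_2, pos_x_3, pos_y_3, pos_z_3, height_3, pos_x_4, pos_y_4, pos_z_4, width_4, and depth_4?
pos_x_1 = 14.5; pos_y_1 = 8; pos_z_1 = 8.5; radius_1 = 3; pos_x_2 = 13.5; pos_y_2 = 10.5; pos_z_2 = 15; depth_2 = 4; height_2 = 5; pos_x_3 = 2; pos_y_3 = 17.5; pos_z_3 = 13.5; height_3 = 5.5; pos_x_4 = 13.5; pos_y_4 = 11.5; pos_z_4 = 3; width_4 = 3; depth_4 = 5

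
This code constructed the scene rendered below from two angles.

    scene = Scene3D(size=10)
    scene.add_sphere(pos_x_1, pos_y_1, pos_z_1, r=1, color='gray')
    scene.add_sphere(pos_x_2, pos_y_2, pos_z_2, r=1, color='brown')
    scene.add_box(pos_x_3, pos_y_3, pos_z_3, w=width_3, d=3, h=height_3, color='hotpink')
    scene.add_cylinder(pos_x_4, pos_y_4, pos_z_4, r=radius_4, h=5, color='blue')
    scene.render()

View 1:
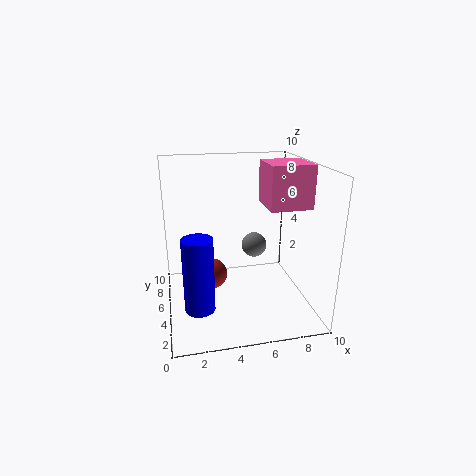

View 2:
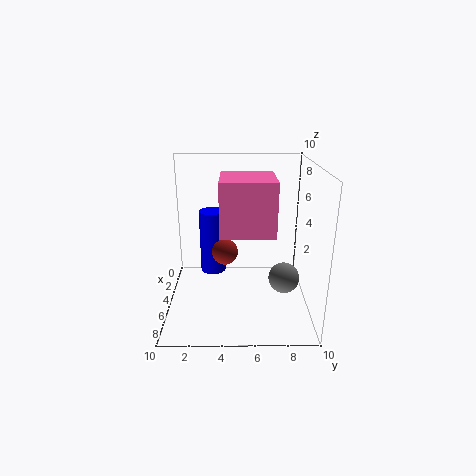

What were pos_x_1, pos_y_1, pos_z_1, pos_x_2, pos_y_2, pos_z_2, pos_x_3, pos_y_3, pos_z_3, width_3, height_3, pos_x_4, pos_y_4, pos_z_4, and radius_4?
pos_x_1 = 7
pos_y_1 = 8
pos_z_1 = 3
pos_x_2 = 3
pos_y_2 = 4
pos_z_2 = 3
pos_x_3 = 7
pos_y_3 = 4
pos_z_3 = 7
width_3 = 3
height_3 = 3
pos_x_4 = 2
pos_y_4 = 3
pos_z_4 = 1
radius_4 = 1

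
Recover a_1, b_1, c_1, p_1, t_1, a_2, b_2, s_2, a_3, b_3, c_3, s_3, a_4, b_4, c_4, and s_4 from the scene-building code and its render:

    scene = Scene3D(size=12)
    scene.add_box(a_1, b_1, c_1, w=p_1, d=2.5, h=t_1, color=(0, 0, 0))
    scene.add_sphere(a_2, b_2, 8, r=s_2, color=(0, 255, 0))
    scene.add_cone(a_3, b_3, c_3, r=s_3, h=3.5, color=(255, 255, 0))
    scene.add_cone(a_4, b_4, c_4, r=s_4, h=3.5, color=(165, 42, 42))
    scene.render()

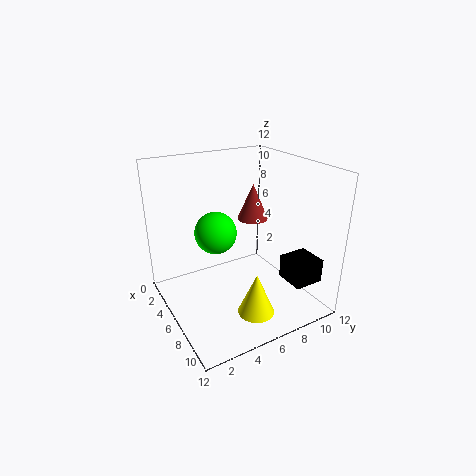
a_1 = 8, b_1 = 9, c_1 = 2.5, p_1 = 2.5, t_1 = 2, a_2 = 8, b_2 = 3, s_2 = 1.5, a_3 = 9, b_3 = 6, c_3 = 0.5, s_3 = 1.5, a_4 = 2, b_4 = 10, c_4 = 5.5, s_4 = 1.5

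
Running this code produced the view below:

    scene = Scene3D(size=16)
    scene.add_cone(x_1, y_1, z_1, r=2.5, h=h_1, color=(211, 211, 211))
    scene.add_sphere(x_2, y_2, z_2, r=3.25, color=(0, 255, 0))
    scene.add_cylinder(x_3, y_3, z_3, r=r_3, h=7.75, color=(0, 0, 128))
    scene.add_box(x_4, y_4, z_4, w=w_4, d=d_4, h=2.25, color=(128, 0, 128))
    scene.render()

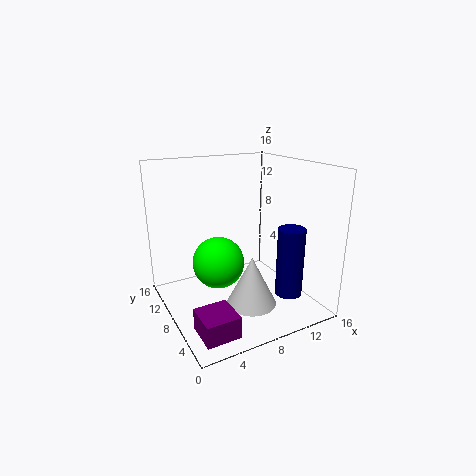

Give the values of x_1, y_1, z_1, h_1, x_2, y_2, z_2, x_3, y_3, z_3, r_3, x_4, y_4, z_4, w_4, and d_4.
x_1 = 7; y_1 = 3.25; z_1 = 2.75; h_1 = 5; x_2 = 7.5; y_2 = 12.25; z_2 = 3.25; x_3 = 12.5; y_3 = 4.25; z_3 = 1.75; r_3 = 1.5; x_4 = 1; y_4 = 0.75; z_4 = 1; w_4 = 3.5; d_4 = 3.5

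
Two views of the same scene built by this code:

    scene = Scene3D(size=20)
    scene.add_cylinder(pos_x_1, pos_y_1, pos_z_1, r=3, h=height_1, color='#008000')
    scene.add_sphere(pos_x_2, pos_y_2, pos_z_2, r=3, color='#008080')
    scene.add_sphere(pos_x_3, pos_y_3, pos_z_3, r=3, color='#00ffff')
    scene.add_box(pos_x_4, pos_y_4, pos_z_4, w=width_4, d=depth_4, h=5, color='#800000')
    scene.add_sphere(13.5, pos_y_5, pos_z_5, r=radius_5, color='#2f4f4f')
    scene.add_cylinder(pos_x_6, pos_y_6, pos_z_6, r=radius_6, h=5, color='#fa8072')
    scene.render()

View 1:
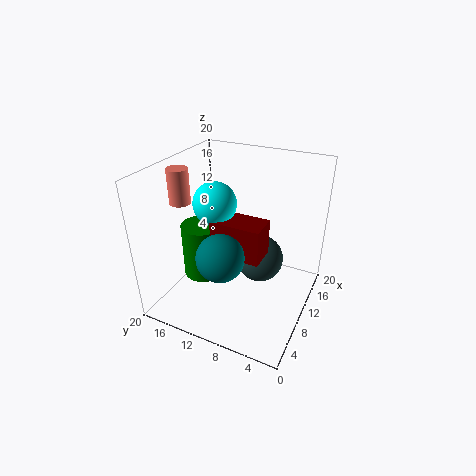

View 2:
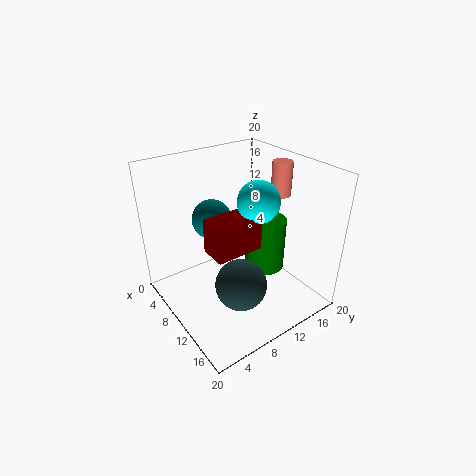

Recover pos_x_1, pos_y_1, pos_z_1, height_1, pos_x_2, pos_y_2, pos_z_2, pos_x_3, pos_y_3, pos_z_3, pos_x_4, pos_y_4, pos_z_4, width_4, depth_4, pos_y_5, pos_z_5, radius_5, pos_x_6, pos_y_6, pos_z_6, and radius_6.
pos_x_1 = 9.5
pos_y_1 = 15.5
pos_z_1 = 3
height_1 = 8
pos_x_2 = 4
pos_y_2 = 9.5
pos_z_2 = 10.5
pos_x_3 = 10
pos_y_3 = 13.5
pos_z_3 = 14.5
pos_x_4 = 7.5
pos_y_4 = 6
pos_z_4 = 8
width_4 = 4
depth_4 = 7
pos_y_5 = 8
pos_z_5 = 5
radius_5 = 3.5
pos_x_6 = 9
pos_y_6 = 18.5
pos_z_6 = 14
radius_6 = 1.5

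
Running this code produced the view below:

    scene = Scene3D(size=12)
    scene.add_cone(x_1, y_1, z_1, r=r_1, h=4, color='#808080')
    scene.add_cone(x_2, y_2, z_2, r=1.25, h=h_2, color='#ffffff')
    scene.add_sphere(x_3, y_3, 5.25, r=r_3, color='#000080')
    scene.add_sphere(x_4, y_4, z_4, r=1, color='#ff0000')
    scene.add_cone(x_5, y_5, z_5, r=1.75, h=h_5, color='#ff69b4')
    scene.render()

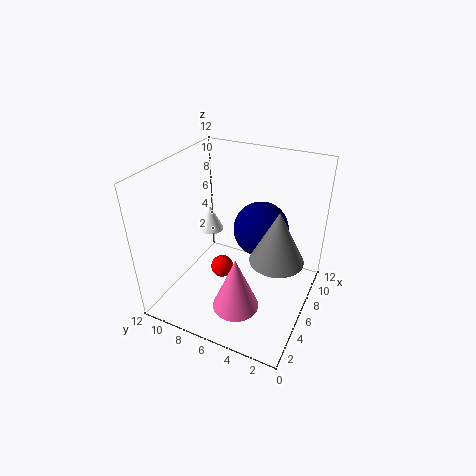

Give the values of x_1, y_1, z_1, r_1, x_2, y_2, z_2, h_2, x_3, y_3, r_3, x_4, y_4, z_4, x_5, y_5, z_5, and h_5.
x_1 = 4.25; y_1 = 2; z_1 = 6.25; r_1 = 2; x_2 = 9.5; y_2 = 10.75; z_2 = 3.75; h_2 = 2.5; x_3 = 9.25; y_3 = 5.25; r_3 = 2.5; x_4 = 6.25; y_4 = 7.75; z_4 = 2.25; x_5 = 2; y_5 = 4.25; z_5 = 2.75; h_5 = 4.25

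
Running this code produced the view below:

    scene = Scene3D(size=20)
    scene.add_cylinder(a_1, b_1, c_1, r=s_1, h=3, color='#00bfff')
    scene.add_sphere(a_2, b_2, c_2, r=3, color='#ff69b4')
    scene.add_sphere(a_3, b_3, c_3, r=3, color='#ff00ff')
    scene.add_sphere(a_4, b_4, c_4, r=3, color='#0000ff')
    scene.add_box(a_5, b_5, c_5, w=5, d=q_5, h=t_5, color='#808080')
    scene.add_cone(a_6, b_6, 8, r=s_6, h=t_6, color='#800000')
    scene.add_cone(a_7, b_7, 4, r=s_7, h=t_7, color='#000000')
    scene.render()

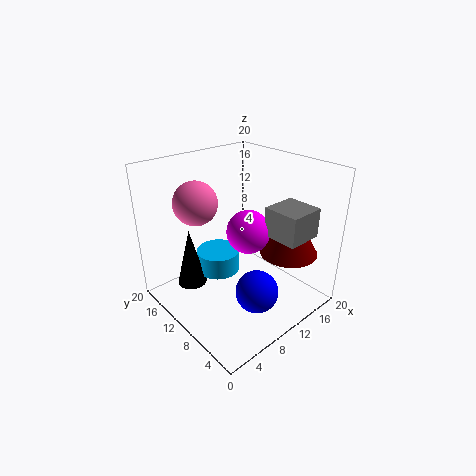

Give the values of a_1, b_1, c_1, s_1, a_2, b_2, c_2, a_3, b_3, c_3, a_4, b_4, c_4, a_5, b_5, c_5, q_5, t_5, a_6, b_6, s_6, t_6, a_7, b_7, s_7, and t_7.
a_1 = 8; b_1 = 12; c_1 = 5; s_1 = 3; a_2 = 6; b_2 = 14; c_2 = 15; a_3 = 11; b_3 = 9; c_3 = 11; a_4 = 10; b_4 = 6; c_4 = 3; a_5 = 12; b_5 = 2; c_5 = 11; q_5 = 5; t_5 = 4; a_6 = 15; b_6 = 5; s_6 = 4; t_6 = 7; a_7 = 4; b_7 = 13; s_7 = 2; t_7 = 8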